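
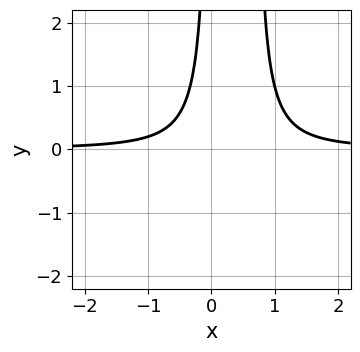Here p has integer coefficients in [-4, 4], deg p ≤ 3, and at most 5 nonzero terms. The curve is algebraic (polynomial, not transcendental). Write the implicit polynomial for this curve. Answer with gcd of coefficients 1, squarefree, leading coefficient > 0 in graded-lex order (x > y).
First, deg p = 3. The shape is more complex than any degree-2 curve.
Then, checking where it meets the axes: no y-intercept at any integer in the box; the curve avoids every integer x-axis point in the box.
Finally, fitting integer coefficients to these (and the overall shape) gives p.

3*x^2*y - 2*x*y - 1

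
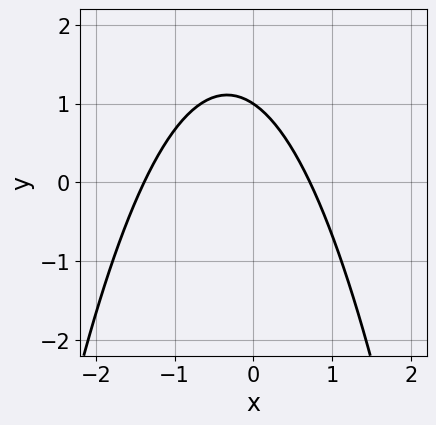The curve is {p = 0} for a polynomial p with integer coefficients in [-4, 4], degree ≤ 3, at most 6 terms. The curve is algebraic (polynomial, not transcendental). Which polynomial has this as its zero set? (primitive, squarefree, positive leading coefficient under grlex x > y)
3*x^2 + 2*x + 3*y - 3

First, degree: the shape is more complex than any degree-1 curve, so deg p = 2.
Then, checking where it meets the axes: it meets the y-axis at y = 1 (among the integer gridlines).
Finally, solving for integer coefficients yields p as stated.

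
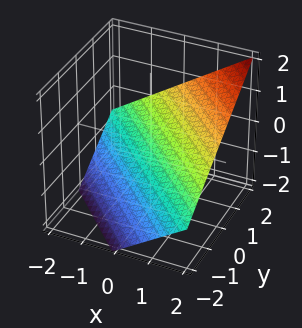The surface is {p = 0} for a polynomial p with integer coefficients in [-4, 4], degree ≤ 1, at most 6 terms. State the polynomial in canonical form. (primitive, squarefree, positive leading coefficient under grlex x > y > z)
2*x + 2*y - 3*z - 2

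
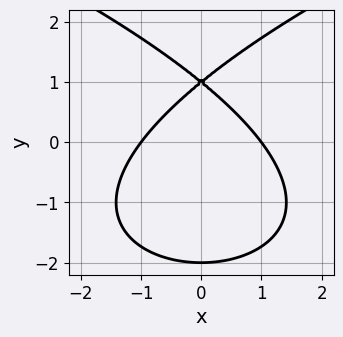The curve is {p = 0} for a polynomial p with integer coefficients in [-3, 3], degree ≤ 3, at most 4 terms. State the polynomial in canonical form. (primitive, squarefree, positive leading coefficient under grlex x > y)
1. Degree: no degree-2 curve has this shape, so deg p = 3.
2. Symmetries: it's symmetric under x → −x, forcing even powers of x.
3. Reading off the gridlines: the x-axis gridline crossings are at x ∈ {-1, 1}; among the integer gridlines, it crosses the y-axis at y ∈ {-2, 1}.
4. These observations pin down the coefficients.

y^3 - 2*x^2 - 3*y + 2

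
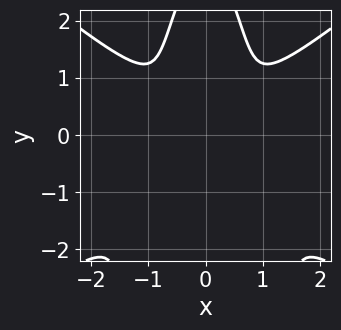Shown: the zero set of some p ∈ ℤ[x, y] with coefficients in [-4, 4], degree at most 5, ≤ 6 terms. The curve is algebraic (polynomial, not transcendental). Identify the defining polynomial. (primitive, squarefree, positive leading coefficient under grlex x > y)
1. Degree: a generic line meets the curve in up to 4 points, so deg p = 4.
2. Symmetries: it's symmetric under x → −x, forcing even powers of x.
3. Putting this together gives p.

2*x^4 - 3*x^2*y^2 - y^3 + 3*y^2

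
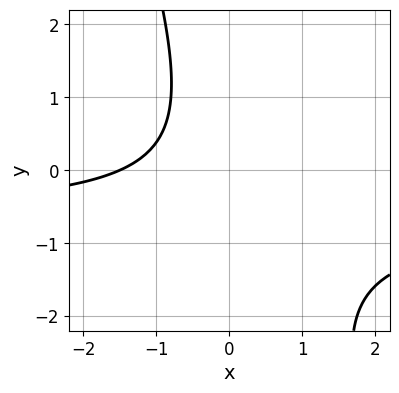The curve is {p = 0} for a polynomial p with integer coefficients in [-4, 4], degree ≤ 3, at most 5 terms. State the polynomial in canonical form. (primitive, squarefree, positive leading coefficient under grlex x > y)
3*x*y + y^2 + 2*x + 3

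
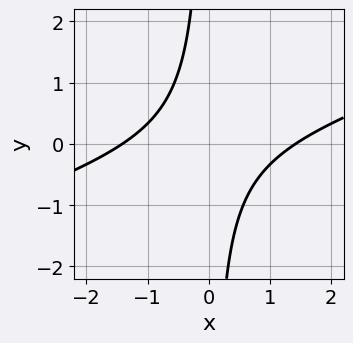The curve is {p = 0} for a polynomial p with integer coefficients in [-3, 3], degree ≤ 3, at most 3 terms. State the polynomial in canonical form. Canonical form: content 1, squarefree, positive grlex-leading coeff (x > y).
First, deg p = 2. No degree-1 curve has this shape.
Then, reading off the gridlines: no y-intercept at any integer in the box.
Finally, the integer polynomial consistent with all of this is the stated p.

x^2 - 3*x*y - 2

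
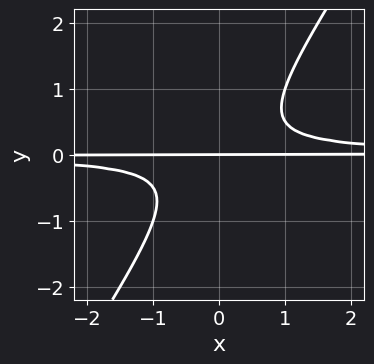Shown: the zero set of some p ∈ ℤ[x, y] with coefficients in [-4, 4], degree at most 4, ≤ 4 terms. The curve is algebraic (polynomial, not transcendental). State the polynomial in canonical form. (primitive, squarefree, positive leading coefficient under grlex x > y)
Degree: no degree-2 curve has this shape, so deg p = 3.
From the visible intercepts: the visible x-axis segment lies entirely on the curve; it crosses the y-axis at the gridline y = 0.
These observations pin down the coefficients.

3*x*y^2 - 2*y^3 - y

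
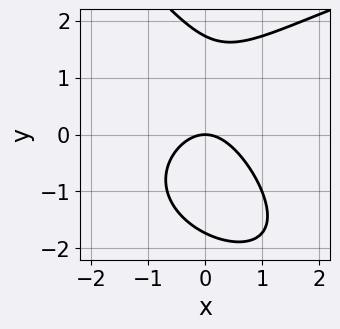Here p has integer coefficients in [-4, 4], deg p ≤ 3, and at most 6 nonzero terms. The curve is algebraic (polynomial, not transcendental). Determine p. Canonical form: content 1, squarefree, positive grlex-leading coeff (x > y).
x*y^2 + y^3 - 3*x^2 - 3*y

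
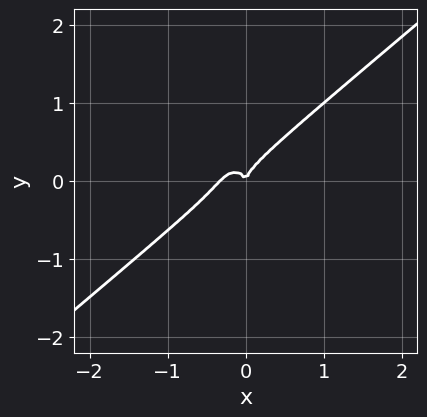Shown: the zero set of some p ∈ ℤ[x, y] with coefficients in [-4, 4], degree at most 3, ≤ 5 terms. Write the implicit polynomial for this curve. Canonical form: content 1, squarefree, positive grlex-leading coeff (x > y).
3*x^3 - 3*x^2*y + x*y^2 - 2*y^3 + x^2

(a) Degree: no degree-2 curve has this shape, so deg p = 3.
(b) From the axis intercepts and sections: one x-axis crossing is at x = 0; it meets the y-axis at y = 0 (among the integer gridlines).
(c) Assembling these constraints gives the stated polynomial.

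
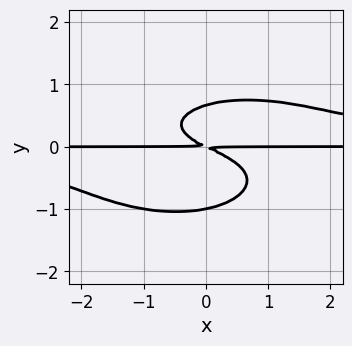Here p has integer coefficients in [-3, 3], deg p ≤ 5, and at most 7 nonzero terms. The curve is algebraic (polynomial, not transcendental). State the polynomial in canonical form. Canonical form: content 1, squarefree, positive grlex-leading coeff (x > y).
x^2*y^2 + 3*y^4 + y^3 - x*y - 2*y^2

deg p = 4.
Against the integer gridlines: it meets the y-axis at y = -1 (among the integer gridlines); every point of the x-axis in the box is on the curve.
Together with the visible shape, these determine p as stated.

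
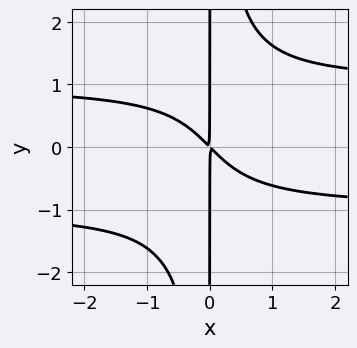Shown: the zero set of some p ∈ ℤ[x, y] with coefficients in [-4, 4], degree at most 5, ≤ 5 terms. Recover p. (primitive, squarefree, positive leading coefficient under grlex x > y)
x^2*y^2 - x^2 - x*y

(a) deg p = 4. No degree-3 curve has this shape.
(b) From the axis intercepts and sections: every point of the y-axis in the box is on the curve.
(c) The integer polynomial consistent with all of this is the stated p.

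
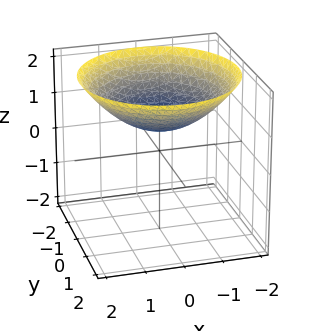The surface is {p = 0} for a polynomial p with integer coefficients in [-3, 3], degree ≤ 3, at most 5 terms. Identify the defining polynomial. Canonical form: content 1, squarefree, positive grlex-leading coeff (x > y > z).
x^2 + y^2 - 3*z + 2

Degree: no degree-1 surface has this shape, so deg p = 2.
Symmetries: every cross-section ⟂ z is a circle, so x, y appear only via x² + y².
From the visible intercepts: the surface avoids every integer x-axis point in the box; it misses every integer gridline on the y-axis; a circular section at z = 1 has radius exactly 1.
Putting this together gives p.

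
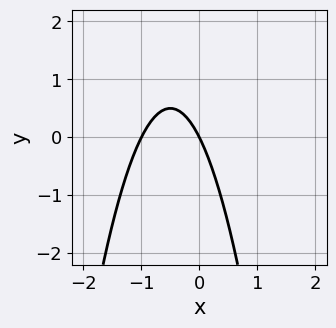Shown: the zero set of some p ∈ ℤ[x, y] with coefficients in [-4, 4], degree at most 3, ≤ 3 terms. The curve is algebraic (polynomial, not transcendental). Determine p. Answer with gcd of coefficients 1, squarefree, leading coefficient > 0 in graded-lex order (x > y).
2*x^2 + 2*x + y

Degree: no degree-1 curve has this shape, so deg p = 2.
Against the integer gridlines: it crosses the y-axis at the gridline y = 0; the x-axis gridline crossings are at x ∈ {-1, 0}.
The integer polynomial consistent with all of this is the stated p.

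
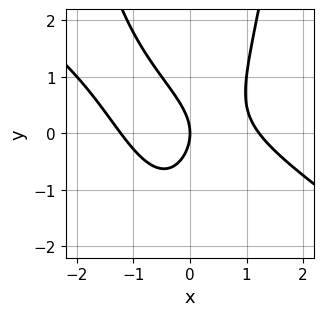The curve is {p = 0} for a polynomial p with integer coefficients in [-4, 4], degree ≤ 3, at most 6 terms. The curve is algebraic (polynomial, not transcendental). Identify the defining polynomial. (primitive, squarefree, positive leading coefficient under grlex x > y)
2*x^3 + 3*x^2*y - 2*y^2 - 3*x

Degree: the shape is more complex than any degree-2 curve, so deg p = 3.
From the visible intercepts: it crosses the x-axis at the gridline x = 0; one y-axis crossing is at y = 0.
Assembling these constraints gives the stated polynomial.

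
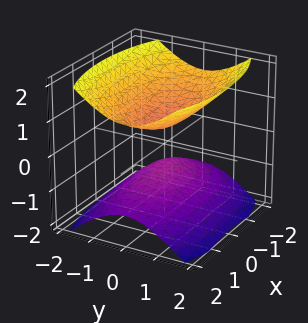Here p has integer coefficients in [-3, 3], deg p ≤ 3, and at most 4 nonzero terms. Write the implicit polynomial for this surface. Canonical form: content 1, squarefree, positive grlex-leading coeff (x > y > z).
x^2 + 3*y^2 - 3*z^2 + 1

The picture has 2 separate pieces. Treating them together as one polynomial.
Degree: two separate bowl-shaped sheets opening away from each other; a quadric, so deg p = 2.
Symmetries: it's symmetric under z → −z, forcing even powers of z; the x ↦ −x reflection is a symmetry, so x appears only in even powers; it's symmetric under y → −y, forcing even powers of y.
From the visible intercepts: no y-intercept at any integer in the box; the surface avoids every integer x-axis point in the box.
Matching integer coefficients to the picture gives p.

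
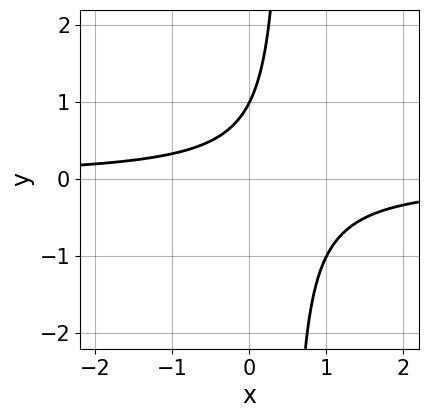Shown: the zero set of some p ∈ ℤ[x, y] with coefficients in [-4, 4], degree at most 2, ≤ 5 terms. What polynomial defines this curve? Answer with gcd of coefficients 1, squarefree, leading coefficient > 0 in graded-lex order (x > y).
2*x*y - y + 1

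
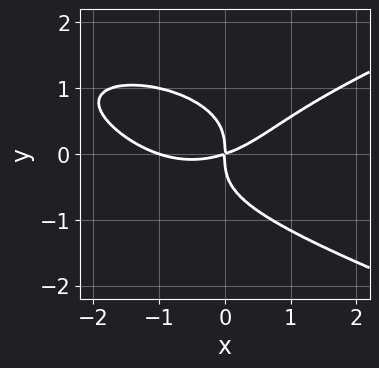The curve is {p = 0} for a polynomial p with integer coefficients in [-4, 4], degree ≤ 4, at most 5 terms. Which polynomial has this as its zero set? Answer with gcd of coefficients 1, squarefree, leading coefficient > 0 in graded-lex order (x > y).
3*y^4 - x^3 - x^2 + 3*x*y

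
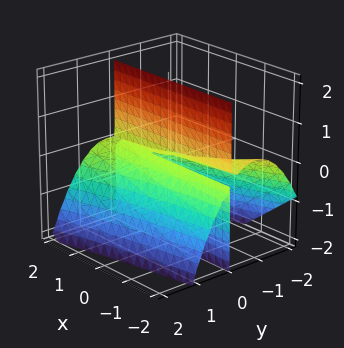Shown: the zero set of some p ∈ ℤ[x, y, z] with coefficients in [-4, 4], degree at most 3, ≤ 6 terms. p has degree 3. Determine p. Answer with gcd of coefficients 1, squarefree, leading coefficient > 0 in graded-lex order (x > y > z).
x*y^2 - 2*y^3 - y^2 - 3*y*z

(a) Degree: no degree-2 surface has this shape, so deg p = 3.
(b) Observable constraints: the visible z-axis segment lies entirely on the surface; every point of the x-axis in the box is on the surface.
(c) Together with the visible shape, these determine p as stated.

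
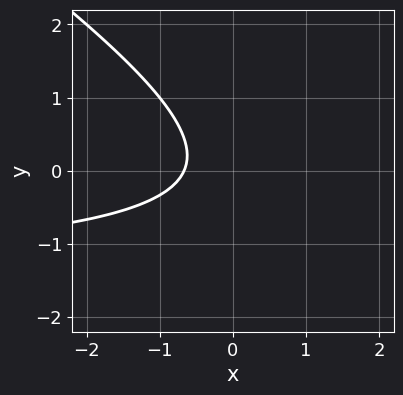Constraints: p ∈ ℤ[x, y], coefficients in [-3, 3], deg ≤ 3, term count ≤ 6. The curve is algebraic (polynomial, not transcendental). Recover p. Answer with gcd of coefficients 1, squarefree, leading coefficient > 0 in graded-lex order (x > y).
(a) deg p = 2. The shape is more complex than any degree-1 curve.
(b) From the axis intercepts and sections: the curve avoids every integer y-axis point in the box.
(c) These observations pin down the coefficients.

2*x*y + 3*y^2 + 3*x + 2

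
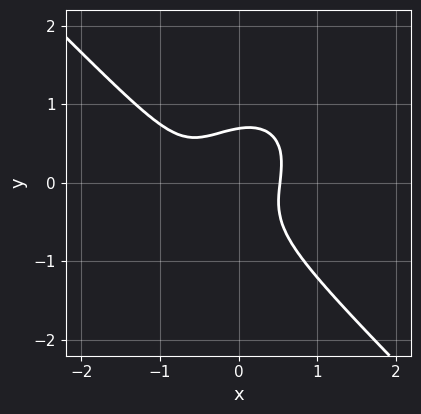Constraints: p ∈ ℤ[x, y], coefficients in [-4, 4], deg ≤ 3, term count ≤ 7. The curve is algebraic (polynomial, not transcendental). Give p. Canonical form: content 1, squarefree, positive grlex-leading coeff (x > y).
deg p = 3.
The integer polynomial consistent with all of this is the stated p.

3*x^3 + 3*y^3 + 2*x^2 - x*y - 1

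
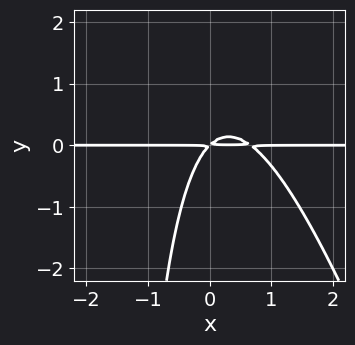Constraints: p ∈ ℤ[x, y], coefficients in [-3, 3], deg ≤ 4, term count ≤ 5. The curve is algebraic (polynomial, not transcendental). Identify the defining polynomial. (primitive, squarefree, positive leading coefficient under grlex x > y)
3*x^2*y + x*y^2 - 2*x*y + 2*y^2

First, deg p = 3. A generic line meets the curve in up to 3 points.
Then, from the axis intercepts and sections: every point of the x-axis in the box is on the curve.
Finally, solving for integer coefficients yields p as stated.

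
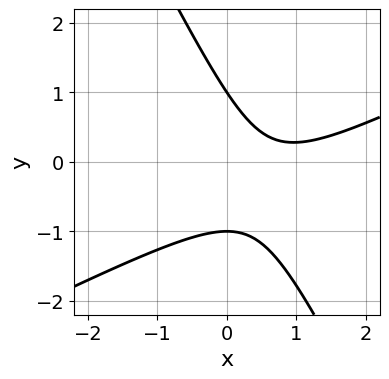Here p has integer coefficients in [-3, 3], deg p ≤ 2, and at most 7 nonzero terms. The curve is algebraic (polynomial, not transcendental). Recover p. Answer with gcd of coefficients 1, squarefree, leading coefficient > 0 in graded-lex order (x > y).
(a) Degree: a generic line meets the curve in up to 2 points, so deg p = 2.
(b) From the visible intercepts: the y-axis gridline crossings are at y ∈ {-1, 1}; it misses every integer gridline on the x-axis.
(c) The integer polynomial consistent with all of this is the stated p.

2*x^2 - 3*x*y - 2*y^2 - 3*x + 2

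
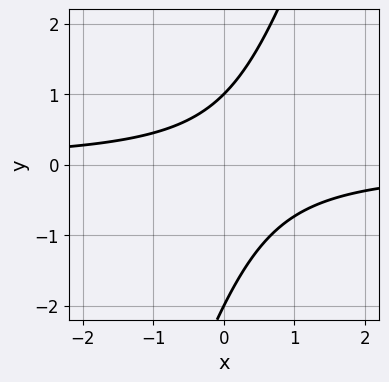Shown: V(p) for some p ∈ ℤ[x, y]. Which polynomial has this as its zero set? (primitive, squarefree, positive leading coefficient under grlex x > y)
1. Degree: the shape is more complex than any degree-1 curve, so deg p = 2.
2. Checking where it meets the axes: the y-axis gridline crossings are at y ∈ {-2, 1}; it misses every integer gridline on the x-axis.
3. Assembling these constraints gives the stated polynomial.

3*x*y - y^2 - y + 2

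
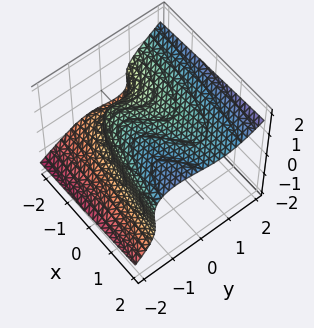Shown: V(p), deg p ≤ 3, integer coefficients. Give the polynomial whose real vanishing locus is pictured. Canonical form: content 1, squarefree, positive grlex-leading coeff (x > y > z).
2*y^3 - 2*y*z^2 - 3*z^3 + 2*x + 3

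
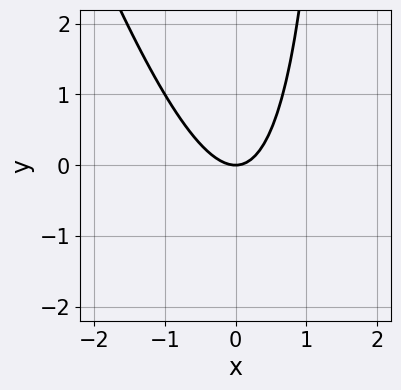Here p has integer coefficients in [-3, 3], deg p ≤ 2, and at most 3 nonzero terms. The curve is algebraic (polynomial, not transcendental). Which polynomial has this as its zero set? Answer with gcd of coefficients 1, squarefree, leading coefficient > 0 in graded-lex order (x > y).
(a) deg p = 2. No degree-1 curve has this shape.
(b) From the axis intercepts and sections: one x-axis crossing is at x = 0; one y-axis crossing is at y = 0.
(c) Assembling these constraints gives the stated polynomial.

3*x^2 + x*y - 2*y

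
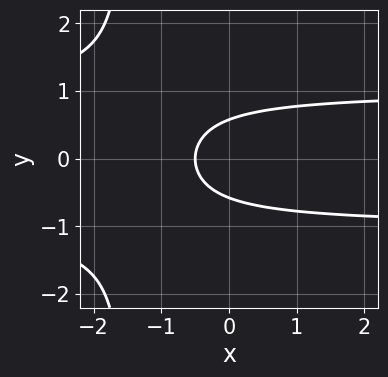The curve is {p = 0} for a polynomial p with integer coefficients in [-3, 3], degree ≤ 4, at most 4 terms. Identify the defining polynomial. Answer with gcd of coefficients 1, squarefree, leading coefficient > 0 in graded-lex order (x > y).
First, degree: no degree-2 curve has this shape, so deg p = 3.
Then, symmetries: mirror symmetry y ↦ −y ⇒ only even powers of y.
Finally, together with the visible shape, these determine p as stated.

2*x*y^2 + 3*y^2 - 2*x - 1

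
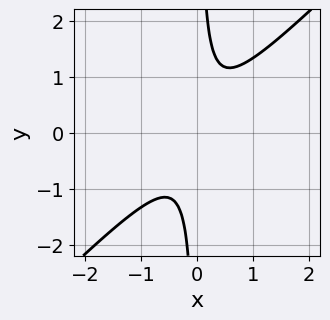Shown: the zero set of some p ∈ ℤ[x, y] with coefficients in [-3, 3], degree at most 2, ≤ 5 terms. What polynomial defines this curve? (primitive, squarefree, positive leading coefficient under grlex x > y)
(a) Degree: the shape is more complex than any degree-1 curve, so deg p = 2.
(b) From the visible intercepts: it misses every integer gridline on the y-axis; no x-intercept at any integer in the box.
(c) Putting this together gives p.

3*x^2 - 3*x*y + 1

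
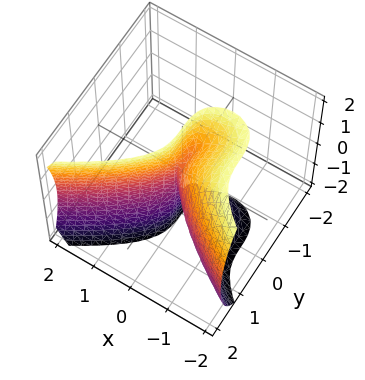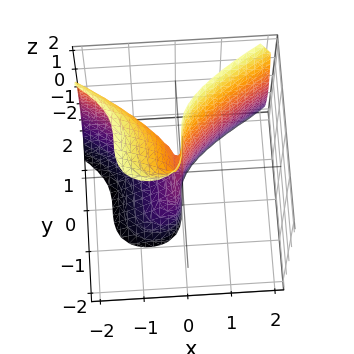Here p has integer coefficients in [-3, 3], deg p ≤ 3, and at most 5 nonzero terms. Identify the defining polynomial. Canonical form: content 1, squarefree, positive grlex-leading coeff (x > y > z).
First, deg p = 3. A generic line meets the surface in up to 3 points.
Then, checking where it meets the axes: one x-axis crossing is at x = 0; it crosses the y-axis at the gridline y = 0; every point of the z-axis in the box is on the surface.
Finally, these observations pin down the coefficients.

x*z^2 - 2*y^3 + 3*x^2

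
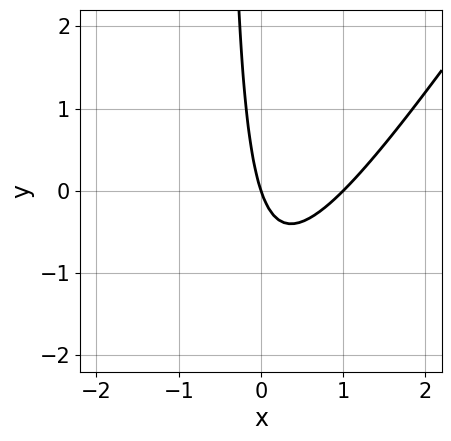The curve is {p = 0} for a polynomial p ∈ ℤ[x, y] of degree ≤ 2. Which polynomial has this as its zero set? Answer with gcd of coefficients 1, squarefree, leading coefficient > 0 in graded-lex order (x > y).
1. Degree: a generic line meets the curve in up to 2 points, so deg p = 2.
2. From the axis intercepts and sections: the x-axis gridline crossings are at x ∈ {0, 1}; one y-axis crossing is at y = 0.
3. Putting this together gives p.

3*x^2 - 2*x*y - 3*x - y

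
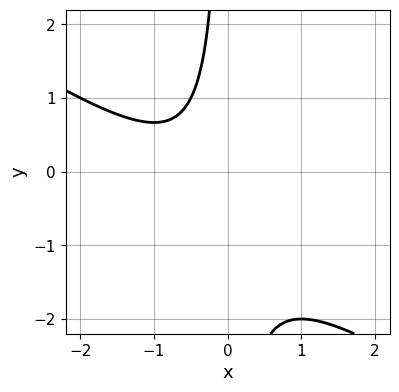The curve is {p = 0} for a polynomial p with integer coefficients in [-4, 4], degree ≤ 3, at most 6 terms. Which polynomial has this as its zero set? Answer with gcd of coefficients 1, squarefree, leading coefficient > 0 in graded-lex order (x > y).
First, deg p = 2.
Next, against the integer gridlines: it misses every integer gridline on the x-axis; it misses every integer gridline on the y-axis.
Finally, the integer polynomial consistent with all of this is the stated p.

2*x^2 + 3*x*y + 2*x + 2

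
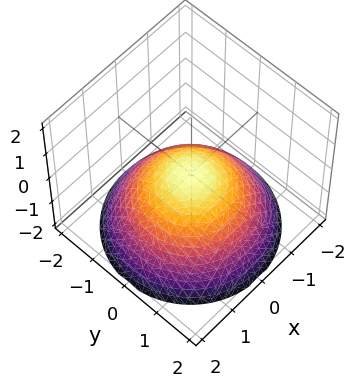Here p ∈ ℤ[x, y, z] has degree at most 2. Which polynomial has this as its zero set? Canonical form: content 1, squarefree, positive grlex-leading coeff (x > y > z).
x^2 + y^2 + 2*z

1. deg p = 2.
2. Symmetries: rotational symmetry about the z-axis ⇒ p depends on x, y only through x² + y².
3. From the axis intercepts and sections: a circular section at z = -1 has radius between 1 and 2; it meets the y-axis at y = 0 (among the integer gridlines).
4. Fitting integer coefficients to these (and the overall shape) gives p.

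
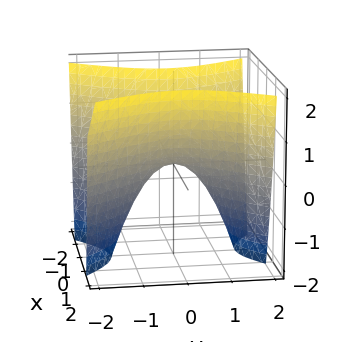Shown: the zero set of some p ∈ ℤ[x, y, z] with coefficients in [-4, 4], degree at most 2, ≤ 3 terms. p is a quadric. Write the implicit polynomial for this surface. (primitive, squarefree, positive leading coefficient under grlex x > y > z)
3*x^2 - 2*y^2 - 2*z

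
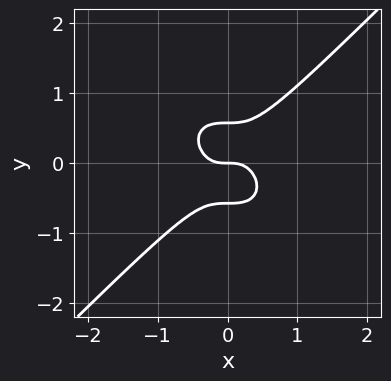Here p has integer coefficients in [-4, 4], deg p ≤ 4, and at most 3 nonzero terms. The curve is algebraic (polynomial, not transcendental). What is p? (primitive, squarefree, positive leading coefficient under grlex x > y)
3*x^3 - 3*y^3 + y

First, deg p = 3. No degree-2 curve has this shape.
Next, from the axis intercepts and sections: it meets the y-axis at y = 0 (among the integer gridlines); it meets the x-axis at x = 0 (among the integer gridlines).
Finally, together with the visible shape, these determine p as stated.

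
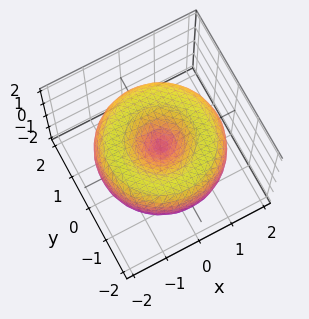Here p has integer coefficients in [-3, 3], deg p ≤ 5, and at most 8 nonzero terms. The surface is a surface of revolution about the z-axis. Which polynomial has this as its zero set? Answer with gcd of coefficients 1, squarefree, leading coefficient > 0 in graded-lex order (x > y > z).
First, degree: no degree-3 surface has this shape, so deg p = 4.
Then, by symmetry, the surface is invariant under rotation about z: p = q(x² + y², z).
Then, against the integer gridlines: one z-axis crossing is at z = 0; it crosses the y-axis at the gridline y = 0; it crosses the x-axis at the gridline x = 0; a circular section at z = 0 has radius between 1 and 2.
Finally, solving for integer coefficients yields p as stated.

x^4 + 2*x^2*y^2 + y^4 - 3*x^2 - 3*y^2 + 3*z^2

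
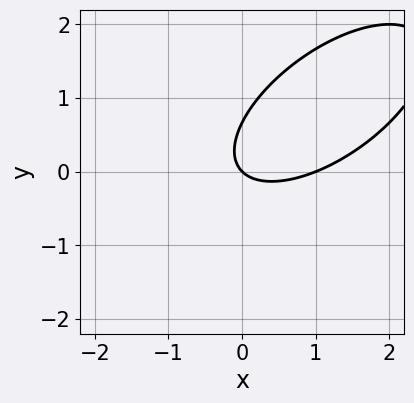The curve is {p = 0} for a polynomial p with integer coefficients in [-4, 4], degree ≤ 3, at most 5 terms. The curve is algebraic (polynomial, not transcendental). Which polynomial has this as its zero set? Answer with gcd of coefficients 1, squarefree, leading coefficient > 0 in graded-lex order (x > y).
2*x^2 - 3*x*y + 3*y^2 - 2*x - 2*y

Degree: no degree-1 curve has this shape, so deg p = 2.
Observable constraints: it meets the y-axis at y = 0 (among the integer gridlines); the x-axis gridline crossings are at x ∈ {0, 1}.
Assembling these constraints gives the stated polynomial.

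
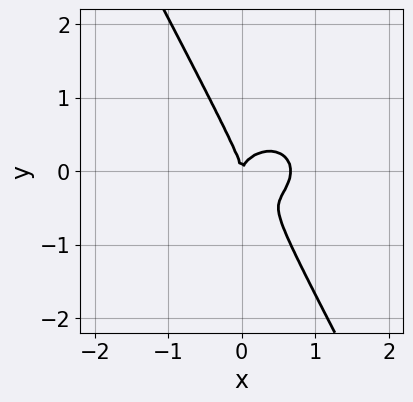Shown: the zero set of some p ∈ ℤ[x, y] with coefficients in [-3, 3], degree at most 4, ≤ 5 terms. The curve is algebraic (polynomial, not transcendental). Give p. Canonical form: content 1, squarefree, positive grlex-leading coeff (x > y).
(a) deg p = 3. A generic line meets the curve in up to 3 points.
(b) From the axis intercepts and sections: it crosses the x-axis at the gridline x = 0; one y-axis crossing is at y = 0.
(c) Solving for integer coefficients yields p as stated.

3*x^3 + 3*x*y^2 + 2*y^3 - 2*x^2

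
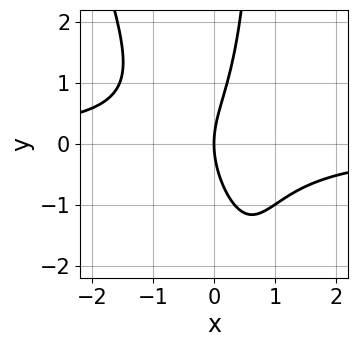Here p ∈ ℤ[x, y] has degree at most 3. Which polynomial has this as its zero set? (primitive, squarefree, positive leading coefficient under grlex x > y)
First, the degree is 3 — a generic line meets the curve in up to 3 points.
Next, from the axis intercepts and sections: it crosses the x-axis at the gridline x = 0; it crosses the y-axis at the gridline y = 0.
Finally, putting this together gives p.

3*x^2*y + x*y^2 - y^2 + 3*x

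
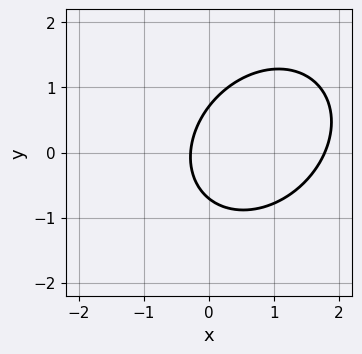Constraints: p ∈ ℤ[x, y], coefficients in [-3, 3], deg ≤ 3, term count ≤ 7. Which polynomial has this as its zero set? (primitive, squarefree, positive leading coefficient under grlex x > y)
2*x^2 - x*y + 2*y^2 - 3*x - 1

1. Degree: no degree-1 curve has this shape, so deg p = 2.
2. Solving for integer coefficients yields p as stated.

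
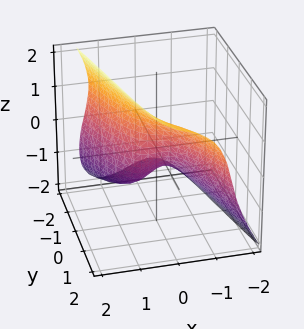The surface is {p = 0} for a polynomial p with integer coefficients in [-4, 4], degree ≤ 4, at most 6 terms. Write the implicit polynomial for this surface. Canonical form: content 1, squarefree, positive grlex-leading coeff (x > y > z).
3*x^3 + x^2*y - z^3 + 2*x*z + 2*y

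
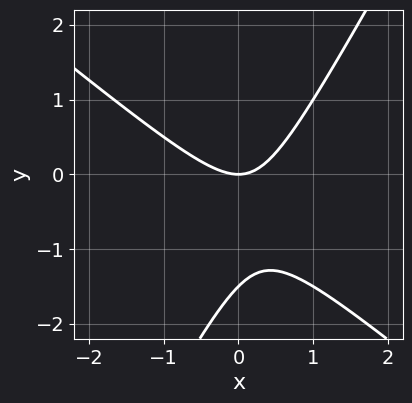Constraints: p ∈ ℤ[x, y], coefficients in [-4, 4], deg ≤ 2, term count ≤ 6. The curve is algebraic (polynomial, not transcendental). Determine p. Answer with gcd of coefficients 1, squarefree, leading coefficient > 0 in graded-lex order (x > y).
3*x^2 + 2*x*y - 2*y^2 - 3*y

(a) The degree is 2 — no degree-1 curve has this shape.
(b) From the visible intercepts: it crosses the x-axis at the gridline x = 0; it crosses the y-axis at the gridline y = 0.
(c) Matching integer coefficients to the picture gives p.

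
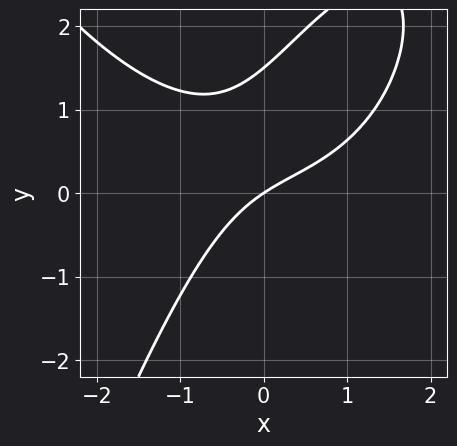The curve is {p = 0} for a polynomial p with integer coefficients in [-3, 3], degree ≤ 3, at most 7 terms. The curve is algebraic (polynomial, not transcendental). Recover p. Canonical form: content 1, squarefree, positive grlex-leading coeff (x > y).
(a) The degree is 3 — the shape is more complex than any degree-2 curve.
(b) Observable constraints: it crosses the x-axis at the gridline x = 0; one y-axis crossing is at y = 0.
(c) These observations pin down the coefficients.

x^3 - 3*x*y + 2*y^2 + 2*x - 3*y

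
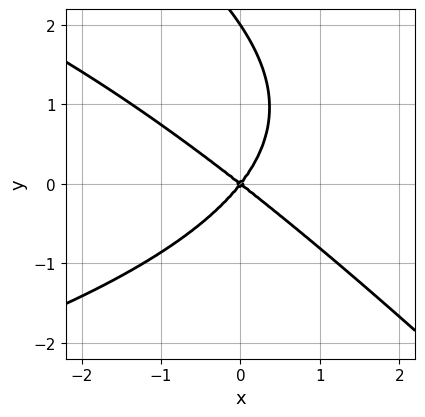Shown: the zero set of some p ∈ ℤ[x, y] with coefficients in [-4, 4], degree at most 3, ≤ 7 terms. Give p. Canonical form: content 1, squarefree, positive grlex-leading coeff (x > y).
First, degree: a generic line meets the curve in up to 3 points, so deg p = 3.
Next, against the integer gridlines: it crosses the x-axis at the gridline x = 0; among the integer gridlines, it crosses the y-axis at y ∈ {0, 2}.
Finally, these observations pin down the coefficients.

x*y^2 + y^3 + 2*x^2 + x*y - 2*y^2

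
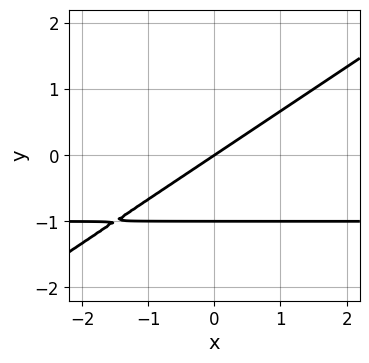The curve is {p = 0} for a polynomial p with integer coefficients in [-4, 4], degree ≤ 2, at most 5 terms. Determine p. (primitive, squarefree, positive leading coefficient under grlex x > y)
2*x*y - 3*y^2 + 2*x - 3*y

(a) deg p = 2. A generic line meets the curve in up to 2 points.
(b) Checking where it meets the axes: among the integer gridlines, it crosses the y-axis at y ∈ {-1, 0}; one x-axis crossing is at x = 0.
(c) Solving for integer coefficients yields p as stated.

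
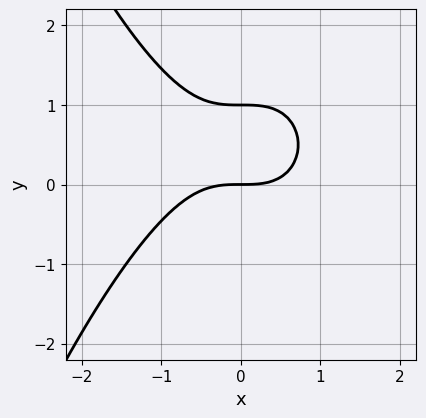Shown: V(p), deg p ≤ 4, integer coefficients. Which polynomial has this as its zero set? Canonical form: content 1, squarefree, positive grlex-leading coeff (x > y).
1. The degree is 3 — the shape is more complex than any degree-2 curve.
2. From the axis intercepts and sections: among the integer gridlines, it crosses the y-axis at y ∈ {0, 1}; one x-axis crossing is at x = 0.
3. Together with the visible shape, these determine p as stated.

2*x^3 + 3*y^2 - 3*y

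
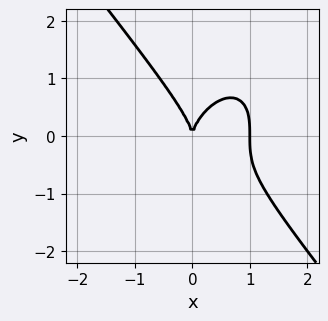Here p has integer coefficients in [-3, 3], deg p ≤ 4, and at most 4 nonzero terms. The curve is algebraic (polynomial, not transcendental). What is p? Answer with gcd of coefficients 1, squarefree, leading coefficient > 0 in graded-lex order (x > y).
(a) Degree: no degree-2 curve has this shape, so deg p = 3.
(b) Checking where it meets the axes: among the integer gridlines, it crosses the x-axis at x ∈ {0, 1}; it meets the y-axis at y = 0 (among the integer gridlines).
(c) Putting this together gives p.

2*x^3 + y^3 - 2*x^2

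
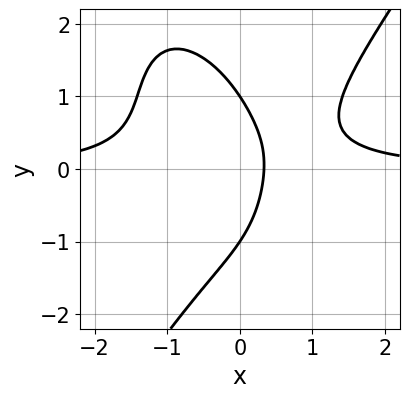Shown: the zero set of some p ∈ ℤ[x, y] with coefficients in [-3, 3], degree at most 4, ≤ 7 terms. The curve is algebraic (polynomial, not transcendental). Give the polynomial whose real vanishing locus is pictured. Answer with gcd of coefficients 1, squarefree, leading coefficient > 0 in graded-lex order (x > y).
3*x^3*y - y^4 - 3*x*y^2 - 3*x + 1

1. The degree is 4 — the shape is more complex than any degree-3 curve.
2. Checking where it meets the axes: among the integer gridlines, it crosses the y-axis at y ∈ {-1, 1}.
3. Matching integer coefficients to the picture gives p.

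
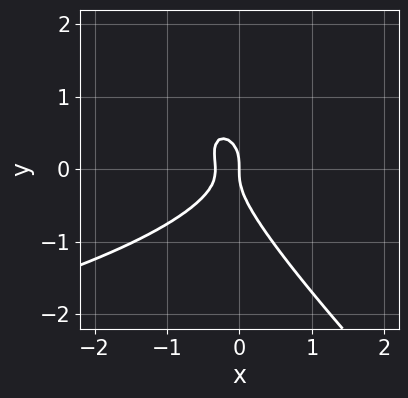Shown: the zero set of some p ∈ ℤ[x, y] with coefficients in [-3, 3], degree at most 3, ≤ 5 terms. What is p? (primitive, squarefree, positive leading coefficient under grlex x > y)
1. The degree is 3 — the shape is more complex than any degree-2 curve.
2. From the visible intercepts: one x-axis crossing is at x = 0; one y-axis crossing is at y = 0.
3. Together with the visible shape, these determine p as stated.

2*x*y^2 + 2*y^3 + 3*x^2 + x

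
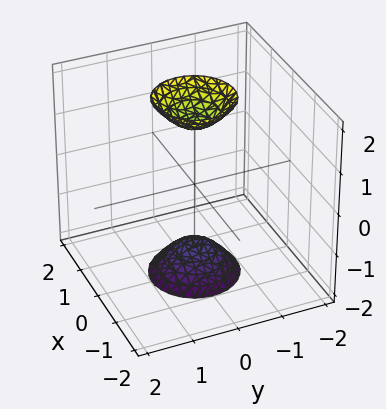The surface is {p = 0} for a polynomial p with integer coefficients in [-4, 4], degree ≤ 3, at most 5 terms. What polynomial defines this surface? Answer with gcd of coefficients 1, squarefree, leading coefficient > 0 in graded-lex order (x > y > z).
(a) The picture has 2 separate pieces. They look like related sheets of one shape, so recover p as a whole.
(b) Degree: two sheets facing apart; a quadric, so deg p = 2.
(c) Symmetries: rotational symmetry about the z-axis ⇒ p depends on x, y only through x² + y²; mirror symmetry z ↦ −z ⇒ only even powers of z.
(d) Reading off the gridlines: the surface avoids every integer x-axis point in the box; no y-intercept at any integer in the box; a circular section at z = 2 has radius between 0 and 1.
(e) Together with the visible shape, these determine p as stated.

3*x^2 + 3*y^2 - z^2 + 2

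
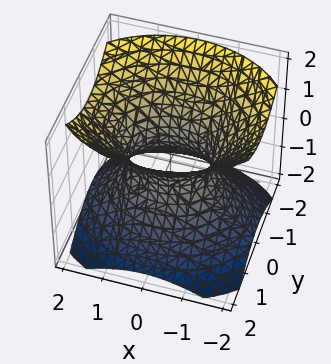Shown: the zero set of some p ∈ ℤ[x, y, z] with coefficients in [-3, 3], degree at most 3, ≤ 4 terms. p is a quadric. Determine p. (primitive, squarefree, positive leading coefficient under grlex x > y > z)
2*x^2 + 3*y^2 - 3*z^2 - 2

The degree is 2 — one connected sheet with a waist; a quadric.
Symmetries: it's symmetric under y → −y, forcing even powers of y; mirror symmetry x ↦ −x ⇒ only even powers of x; the z ↦ −z reflection is a symmetry, so z appears only in even powers.
Reading off the gridlines: no z-intercept at any integer in the box; the x-axis gridline crossings are at x ∈ {-1, 1}.
Putting this together gives p.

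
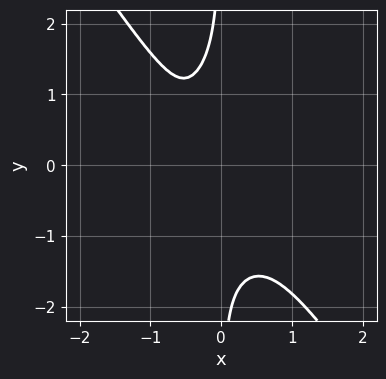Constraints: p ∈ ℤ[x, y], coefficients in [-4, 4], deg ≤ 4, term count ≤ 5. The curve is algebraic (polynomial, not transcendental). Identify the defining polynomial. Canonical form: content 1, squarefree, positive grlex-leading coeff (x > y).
3*x^4 + x*y^3 + x^2 + x + 1

1. The degree is 4 — the shape is more complex than any degree-3 curve.
2. Checking where it meets the axes: the curve avoids every integer y-axis point in the box; no x-intercept at any integer in the box.
3. Matching integer coefficients to the picture gives p.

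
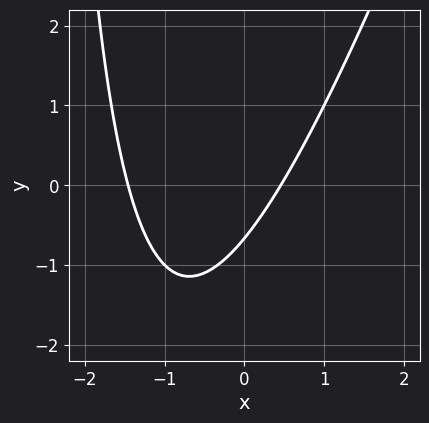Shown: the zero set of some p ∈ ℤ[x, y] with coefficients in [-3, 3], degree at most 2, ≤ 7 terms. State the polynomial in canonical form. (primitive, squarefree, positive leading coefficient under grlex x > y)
deg p = 2.
The integer polynomial consistent with all of this is the stated p.

3*x^2 - x*y + 3*x - 3*y - 2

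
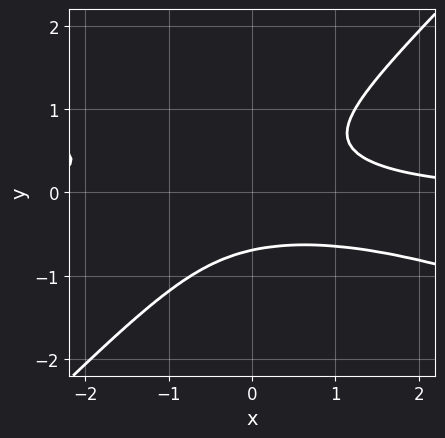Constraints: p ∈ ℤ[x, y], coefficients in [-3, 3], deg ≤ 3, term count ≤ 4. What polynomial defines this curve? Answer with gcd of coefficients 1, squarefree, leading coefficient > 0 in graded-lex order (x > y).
x^2*y + 2*x*y^2 - 3*y^3 - 1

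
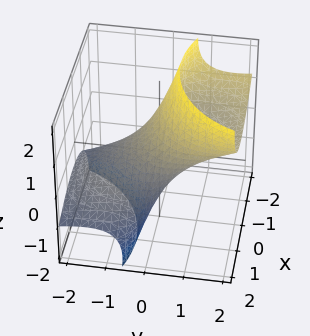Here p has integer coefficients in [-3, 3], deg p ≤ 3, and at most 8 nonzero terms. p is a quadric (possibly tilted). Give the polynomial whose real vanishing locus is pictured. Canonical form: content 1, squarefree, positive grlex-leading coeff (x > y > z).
x^2 + x*z + y^2 - 3*y*z + z^2 - 1

deg p = 2.
Observable constraints: among the integer gridlines, it crosses the y-axis at y ∈ {-1, 1}; the z-axis gridline crossings are at z ∈ {-1, 1}.
Matching integer coefficients to the picture gives p.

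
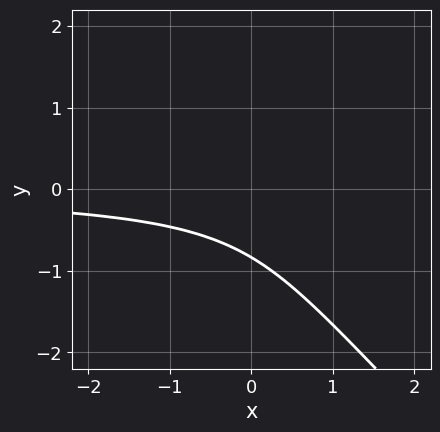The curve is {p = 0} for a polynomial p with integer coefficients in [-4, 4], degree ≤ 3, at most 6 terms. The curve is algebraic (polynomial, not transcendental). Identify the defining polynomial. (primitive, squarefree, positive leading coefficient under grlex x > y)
2*x*y^2 + 2*y^3 - 2*x*y + y + 2

1. The degree is 3 — the shape is more complex than any degree-2 curve.
2. Reading off the gridlines: it misses every integer gridline on the x-axis.
3. Assembling these constraints gives the stated polynomial.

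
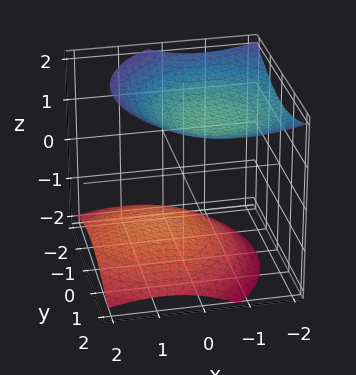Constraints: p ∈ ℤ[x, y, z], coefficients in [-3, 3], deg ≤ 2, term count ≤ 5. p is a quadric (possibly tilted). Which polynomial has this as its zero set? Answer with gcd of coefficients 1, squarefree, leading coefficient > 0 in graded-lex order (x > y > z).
x^2 + x*z + y^2 - 2*z^2 + 3

(a) I count 2 distinct pieces.
(b) Degree: the shape is more complex than any degree-1 surface, so deg p = 2.
(c) Against the integer gridlines: no x-intercept at any integer in the box; it misses every integer gridline on the y-axis.
(d) Together with the visible shape, these determine p as stated.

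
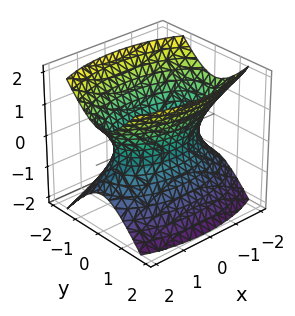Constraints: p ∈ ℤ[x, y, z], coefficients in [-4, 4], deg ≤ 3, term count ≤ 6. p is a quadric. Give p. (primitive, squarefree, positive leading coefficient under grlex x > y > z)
x^2 + 3*y^2 - 2*z^2 - 2

The degree is 2 — one connected sheet with a waist; a quadric.
Symmetries: the z ↦ −z reflection is a symmetry, so z appears only in even powers; mirror symmetry x ↦ −x ⇒ only even powers of x; mirror symmetry y ↦ −y ⇒ only even powers of y.
Reading off the gridlines: the surface avoids every integer z-axis point in the box.
Solving for integer coefficients yields p as stated.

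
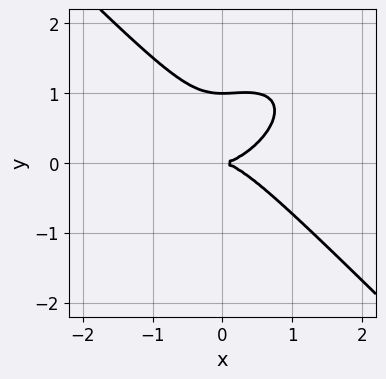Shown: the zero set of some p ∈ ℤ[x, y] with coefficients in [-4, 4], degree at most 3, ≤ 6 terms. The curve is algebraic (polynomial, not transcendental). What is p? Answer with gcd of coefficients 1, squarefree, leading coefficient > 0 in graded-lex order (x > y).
2*x^3 - x^2*y + 3*y^3 - 3*y^2

(a) Degree: the shape is more complex than any degree-2 curve, so deg p = 3.
(b) From the visible intercepts: it crosses the x-axis at the gridline x = 0; among the integer gridlines, it crosses the y-axis at y ∈ {0, 1}.
(c) Solving for integer coefficients yields p as stated.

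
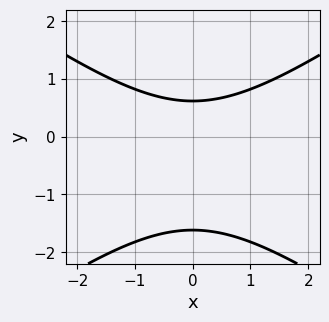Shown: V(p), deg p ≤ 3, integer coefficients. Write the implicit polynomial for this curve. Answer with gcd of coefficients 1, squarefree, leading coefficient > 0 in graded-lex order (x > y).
First, degree: a generic line meets the curve in up to 2 points, so deg p = 2.
Next, symmetries: mirror symmetry x ↦ −x ⇒ only even powers of x.
Then, reading off the gridlines: no x-intercept at any integer in the box.
Finally, solving for integer coefficients yields p as stated.

x^2 - 2*y^2 - 2*y + 2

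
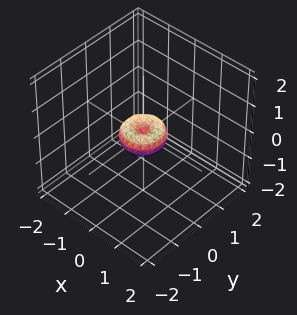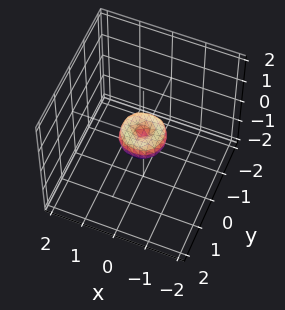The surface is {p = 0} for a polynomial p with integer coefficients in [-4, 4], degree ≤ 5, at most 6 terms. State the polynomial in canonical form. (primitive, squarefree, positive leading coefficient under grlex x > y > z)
2*x^4 + 4*x^2*y^2 + 2*y^4 - x^2 - y^2 + z^2

(a) The degree is 4 — a generic line meets the surface in up to 4 points.
(b) Symmetry: the surface is invariant under rotation about z: p = q(x² + y², z).
(c) Checking where it meets the axes: one z-axis crossing is at z = 0; one x-axis crossing is at x = 0; it meets the y-axis at y = 0 (among the integer gridlines).
(d) Together with the visible shape, these determine p as stated.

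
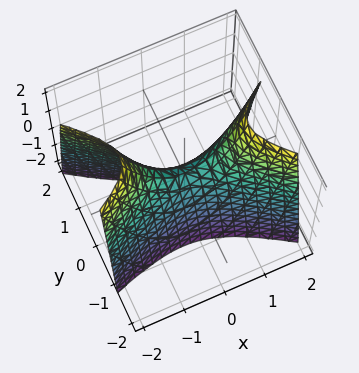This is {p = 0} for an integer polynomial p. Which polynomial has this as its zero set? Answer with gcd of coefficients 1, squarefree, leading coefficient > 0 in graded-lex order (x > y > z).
1. deg p = 2.
2. Checking where it meets the axes: it crosses the y-axis at the gridline y = 0; one x-axis crossing is at x = 0.
3. The integer polynomial consistent with all of this is the stated p.

x^2 - x*y - 3*y^2 - z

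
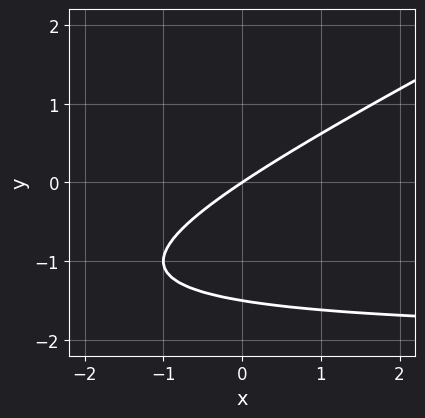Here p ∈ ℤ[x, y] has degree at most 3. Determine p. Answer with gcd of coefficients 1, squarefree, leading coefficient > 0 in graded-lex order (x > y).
1. Degree: a generic line meets the curve in up to 2 points, so deg p = 2.
2. Checking where it meets the axes: it meets the y-axis at y = 0 (among the integer gridlines); it crosses the x-axis at the gridline x = 0.
3. Fitting integer coefficients to these (and the overall shape) gives p.

x*y - 2*y^2 + 2*x - 3*y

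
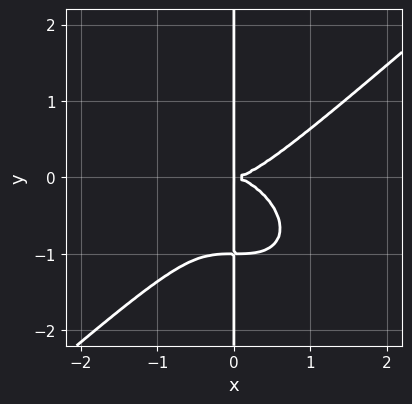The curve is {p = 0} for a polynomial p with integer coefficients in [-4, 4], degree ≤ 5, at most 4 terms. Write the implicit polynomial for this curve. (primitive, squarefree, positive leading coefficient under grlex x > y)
1. Degree: no degree-3 curve has this shape, so deg p = 4.
2. From the axis intercepts and sections: the visible y-axis segment lies entirely on the curve.
3. These observations pin down the coefficients.

2*x^4 - 3*x*y^3 - 3*x*y^2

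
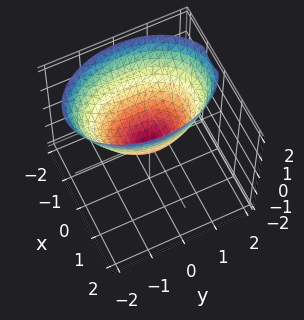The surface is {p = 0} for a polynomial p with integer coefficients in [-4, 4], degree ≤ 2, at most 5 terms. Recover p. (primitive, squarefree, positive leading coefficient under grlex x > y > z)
2*x^2 + x*z + y^2 - 2*z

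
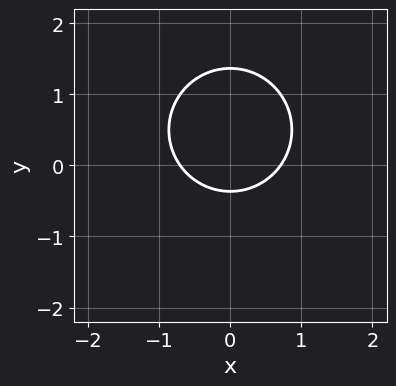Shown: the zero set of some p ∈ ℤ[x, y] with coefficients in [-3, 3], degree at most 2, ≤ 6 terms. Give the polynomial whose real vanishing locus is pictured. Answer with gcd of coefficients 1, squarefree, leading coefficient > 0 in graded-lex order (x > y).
deg p = 2. No degree-1 curve has this shape.
Symmetries: it's symmetric under x → −x, forcing even powers of x.
Together with the visible shape, these determine p as stated.

2*x^2 + 2*y^2 - 2*y - 1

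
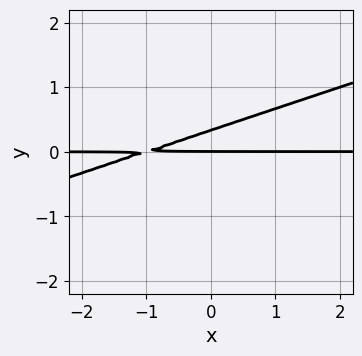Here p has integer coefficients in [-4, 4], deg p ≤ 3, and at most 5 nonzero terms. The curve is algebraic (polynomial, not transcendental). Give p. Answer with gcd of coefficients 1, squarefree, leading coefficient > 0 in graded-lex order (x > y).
x*y - 3*y^2 + y

1. deg p = 2.
2. From the visible intercepts: every point of the x-axis in the box is on the curve; it crosses the y-axis at the gridline y = 0.
3. The integer polynomial consistent with all of this is the stated p.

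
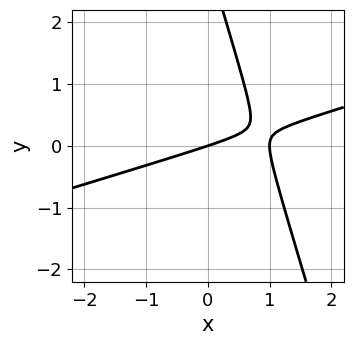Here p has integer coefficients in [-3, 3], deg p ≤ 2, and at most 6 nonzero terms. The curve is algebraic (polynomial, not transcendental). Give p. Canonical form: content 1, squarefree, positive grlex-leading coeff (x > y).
1. Degree: a generic line meets the curve in up to 2 points, so deg p = 2.
2. From the visible intercepts: one y-axis crossing is at y = 0; among the integer gridlines, it crosses the x-axis at x ∈ {0, 1}.
3. Solving for integer coefficients yields p as stated.

x^2 - 3*x*y - y^2 - x + 3*y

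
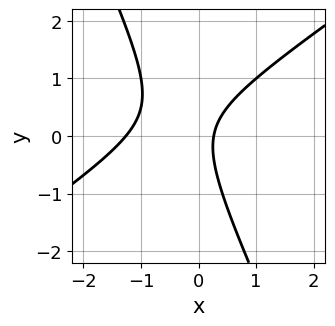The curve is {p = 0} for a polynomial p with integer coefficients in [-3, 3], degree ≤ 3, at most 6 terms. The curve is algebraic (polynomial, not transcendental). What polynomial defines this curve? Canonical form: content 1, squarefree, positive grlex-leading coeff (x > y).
deg p = 2. A generic line meets the curve in up to 2 points.
Against the integer gridlines: the curve avoids every integer y-axis point in the box.
Solving for integer coefficients yields p as stated.

3*x^2 - 3*x*y - 2*y^2 + 3*x - 1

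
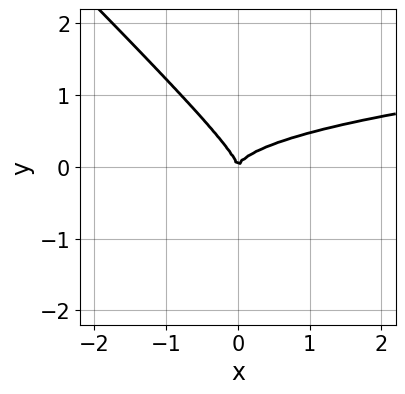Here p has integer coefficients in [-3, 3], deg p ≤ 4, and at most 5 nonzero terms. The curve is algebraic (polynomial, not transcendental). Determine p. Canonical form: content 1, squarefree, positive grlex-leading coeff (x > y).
First, degree: no degree-2 curve has this shape, so deg p = 3.
Next, against the integer gridlines: it meets the y-axis at y = 0 (among the integer gridlines); it meets the x-axis at x = 0 (among the integer gridlines).
Finally, solving for integer coefficients yields p as stated.

3*x*y^2 + 3*y^3 - x^2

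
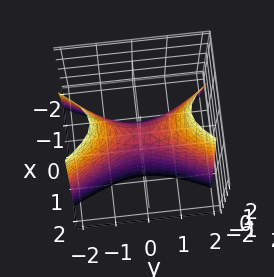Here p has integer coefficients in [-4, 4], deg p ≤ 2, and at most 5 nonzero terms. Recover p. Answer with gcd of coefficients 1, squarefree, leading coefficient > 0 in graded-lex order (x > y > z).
3*x^2 - y^2 + z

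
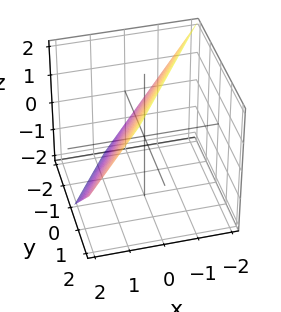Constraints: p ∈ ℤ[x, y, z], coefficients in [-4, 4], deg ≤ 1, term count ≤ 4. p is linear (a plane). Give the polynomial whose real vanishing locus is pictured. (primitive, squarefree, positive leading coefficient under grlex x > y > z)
First, the degree is 1 — the surface is flat (a plane).
Then, from the axis intercepts and sections: it crosses the y-axis at the gridline y = -1; one z-axis crossing is at z = 1.
Finally, the integer polynomial consistent with all of this is the stated p.

3*x - 2*y + 2*z - 2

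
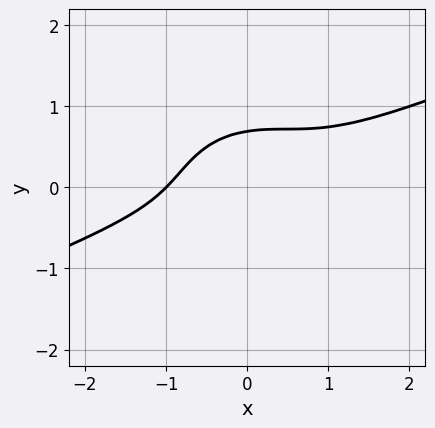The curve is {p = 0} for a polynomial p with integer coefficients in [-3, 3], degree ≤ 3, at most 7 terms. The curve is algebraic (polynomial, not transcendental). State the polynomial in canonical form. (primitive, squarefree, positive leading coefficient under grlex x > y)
First, deg p = 3. A generic line meets the curve in up to 3 points.
Next, from the axis intercepts and sections: one x-axis crossing is at x = -1.
Finally, assembling these constraints gives the stated polynomial.

x^3 - 2*x^2*y - 3*y^3 + x*y + 1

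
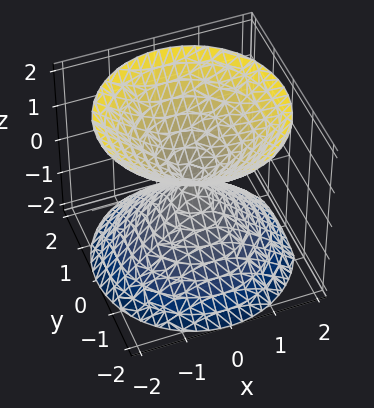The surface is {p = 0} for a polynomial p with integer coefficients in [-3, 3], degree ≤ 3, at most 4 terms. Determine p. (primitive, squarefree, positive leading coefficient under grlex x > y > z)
x^2 + y^2 - z^2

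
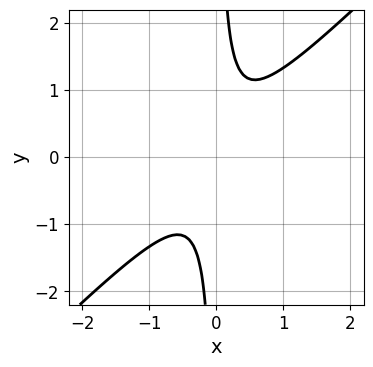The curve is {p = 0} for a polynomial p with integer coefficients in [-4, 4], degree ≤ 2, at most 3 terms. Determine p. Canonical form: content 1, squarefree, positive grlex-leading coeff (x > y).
3*x^2 - 3*x*y + 1

First, the degree is 2 — no degree-1 curve has this shape.
Then, observable constraints: it misses every integer gridline on the x-axis; it misses every integer gridline on the y-axis.
Finally, putting this together gives p.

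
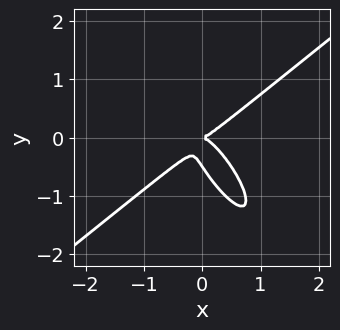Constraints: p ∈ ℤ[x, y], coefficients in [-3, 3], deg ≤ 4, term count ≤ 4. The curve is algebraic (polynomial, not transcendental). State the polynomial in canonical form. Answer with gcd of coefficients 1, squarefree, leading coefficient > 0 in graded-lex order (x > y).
The degree is 3 — the shape is more complex than any degree-2 curve.
Checking where it meets the axes: one x-axis crossing is at x = 0; it meets the y-axis at y = 0 (among the integer gridlines).
Solving for integer coefficients yields p as stated.

3*x^3 - 3*x*y^2 - 2*y^3 - y^2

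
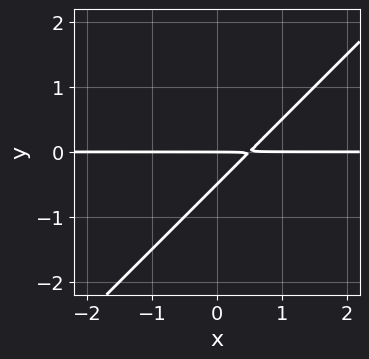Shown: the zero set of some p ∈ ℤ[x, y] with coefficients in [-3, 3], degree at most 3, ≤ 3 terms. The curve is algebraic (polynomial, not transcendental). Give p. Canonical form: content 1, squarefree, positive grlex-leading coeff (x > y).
2*x*y - 2*y^2 - y

(a) Degree: the shape is more complex than any degree-1 curve, so deg p = 2.
(b) From the visible intercepts: one y-axis crossing is at y = 0; every point of the x-axis in the box is on the curve.
(c) The integer polynomial consistent with all of this is the stated p.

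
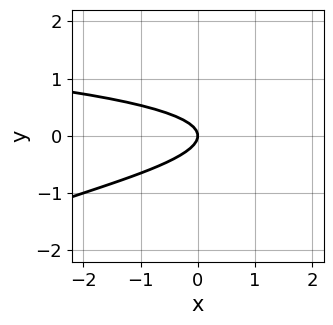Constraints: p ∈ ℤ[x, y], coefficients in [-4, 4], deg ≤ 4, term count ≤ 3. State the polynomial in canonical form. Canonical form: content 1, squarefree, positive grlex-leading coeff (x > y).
y^3 + 3*y^2 + x

First, the degree is 3 — the shape is more complex than any degree-2 curve.
Next, checking where it meets the axes: it crosses the x-axis at the gridline x = 0; it meets the y-axis at y = 0 (among the integer gridlines).
Finally, fitting integer coefficients to these (and the overall shape) gives p.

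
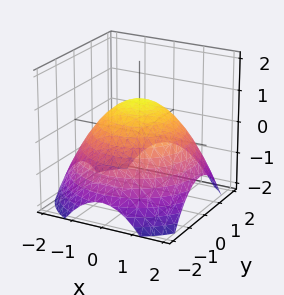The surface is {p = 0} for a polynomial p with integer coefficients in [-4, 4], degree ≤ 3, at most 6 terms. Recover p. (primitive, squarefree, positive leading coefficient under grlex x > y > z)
1. The degree is 2 — no degree-1 surface has this shape.
2. Symmetries: rotational symmetry about the z-axis ⇒ p depends on x, y only through x² + y².
3. Observable constraints: it meets the z-axis at z = 1 (among the integer gridlines); a circular section at z = 0 has radius between 1 and 2.
4. Assembling these constraints gives the stated polynomial.

x^2 + y^2 + 2*z - 2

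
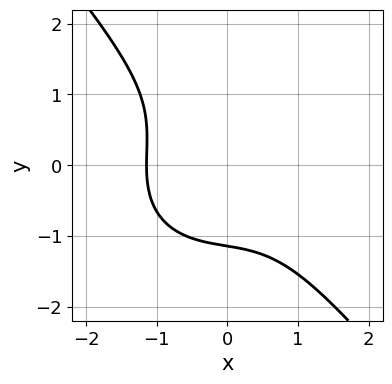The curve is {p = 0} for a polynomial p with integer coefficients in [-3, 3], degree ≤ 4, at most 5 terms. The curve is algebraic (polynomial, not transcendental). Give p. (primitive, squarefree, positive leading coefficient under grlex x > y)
2*x^3 + x*y^2 + 2*y^3 + 3

The degree is 3 — the shape is more complex than any degree-2 curve.
Solving for integer coefficients yields p as stated.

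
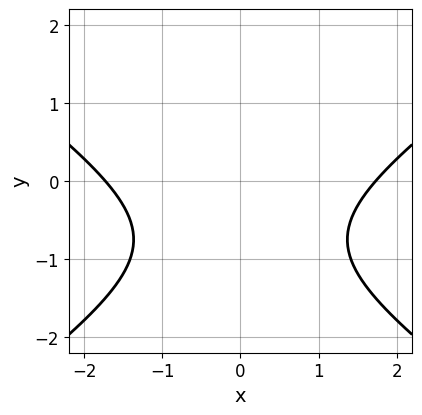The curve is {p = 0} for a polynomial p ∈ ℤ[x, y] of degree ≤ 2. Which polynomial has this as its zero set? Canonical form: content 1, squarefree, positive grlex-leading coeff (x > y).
x^2 - 2*y^2 - 3*y - 3

First, the degree is 2 — no degree-1 curve has this shape.
Then, symmetries: the x ↦ −x reflection is a symmetry, so x appears only in even powers.
Next, from the axis intercepts and sections: no y-intercept at any integer in the box.
Finally, the integer polynomial consistent with all of this is the stated p.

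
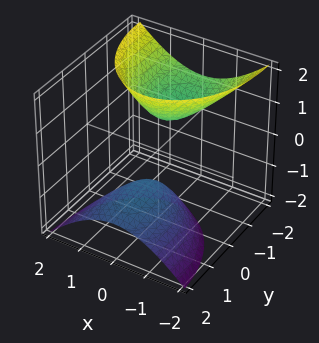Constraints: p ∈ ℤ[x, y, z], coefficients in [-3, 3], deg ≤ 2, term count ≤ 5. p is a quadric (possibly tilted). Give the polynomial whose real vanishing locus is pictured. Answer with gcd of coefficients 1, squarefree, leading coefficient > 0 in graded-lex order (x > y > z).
There are 2 components.
The degree is 2 — the shape is more complex than any degree-1 surface.
From the visible intercepts: among the integer gridlines, it crosses the z-axis at z ∈ {-1, 1}; the surface avoids every integer y-axis point in the box.
The integer polynomial consistent with all of this is the stated p.

2*x^2 + y^2 + 2*y*z - z^2 + 1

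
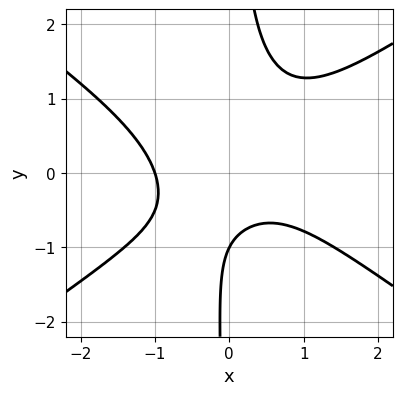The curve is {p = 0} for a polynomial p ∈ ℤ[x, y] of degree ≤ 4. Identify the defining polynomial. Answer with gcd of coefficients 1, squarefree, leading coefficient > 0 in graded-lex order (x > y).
The degree is 3 — a generic line meets the curve in up to 3 points.
Against the integer gridlines: one y-axis crossing is at y = -1; one x-axis crossing is at x = -1.
Matching integer coefficients to the picture gives p.

x^3 - 2*x*y^2 + y + 1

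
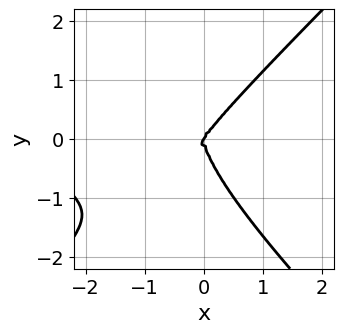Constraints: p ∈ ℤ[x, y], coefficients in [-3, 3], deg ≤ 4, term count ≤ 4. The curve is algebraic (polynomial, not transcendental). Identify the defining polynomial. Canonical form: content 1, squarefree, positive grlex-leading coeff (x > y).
x^4 - y^4 + 3*x^3 - 2*x^2*y

1. Degree: a generic line meets the curve in up to 4 points, so deg p = 4.
2. From the visible intercepts: it crosses the y-axis at the gridline y = 0; it meets the x-axis at x = 0 (among the integer gridlines).
3. Assembling these constraints gives the stated polynomial.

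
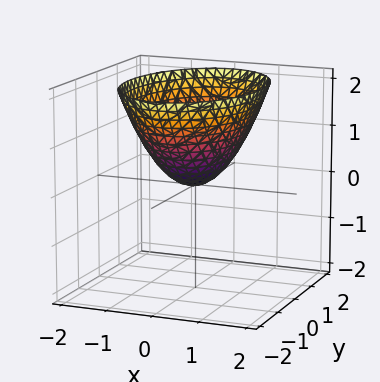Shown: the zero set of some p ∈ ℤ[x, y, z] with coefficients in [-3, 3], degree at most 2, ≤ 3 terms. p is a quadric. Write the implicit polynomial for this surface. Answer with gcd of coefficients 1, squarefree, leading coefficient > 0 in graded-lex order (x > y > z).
2*x^2 + y^2 - 2*z

First, the degree is 2 — a single bowl opening along one axis; a quadric.
Then, symmetries: mirror symmetry x ↦ −x ⇒ only even powers of x; the y ↦ −y reflection is a symmetry, so y appears only in even powers.
Next, observable constraints: one y-axis crossing is at y = 0; one z-axis crossing is at z = 0; it meets the x-axis at x = 0 (among the integer gridlines).
Finally, together with the visible shape, these determine p as stated.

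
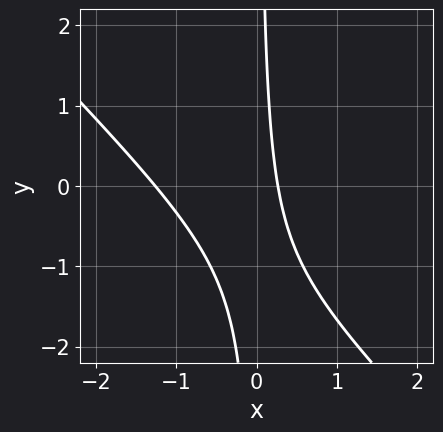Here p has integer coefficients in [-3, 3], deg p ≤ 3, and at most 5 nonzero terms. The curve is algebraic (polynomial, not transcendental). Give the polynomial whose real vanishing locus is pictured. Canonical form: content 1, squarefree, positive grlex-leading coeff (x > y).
3*x^2 + 3*x*y + 3*x - 1

1. The degree is 2 — the shape is more complex than any degree-1 curve.
2. Reading off the gridlines: the curve avoids every integer y-axis point in the box.
3. Together with the visible shape, these determine p as stated.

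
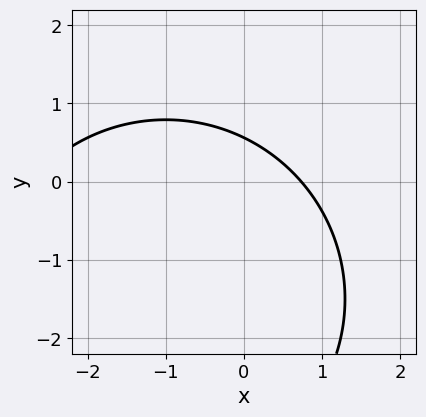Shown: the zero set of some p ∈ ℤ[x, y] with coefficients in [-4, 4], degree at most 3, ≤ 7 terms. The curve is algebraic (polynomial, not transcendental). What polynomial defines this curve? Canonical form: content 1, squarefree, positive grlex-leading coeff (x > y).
x^2 + y^2 + 2*x + 3*y - 2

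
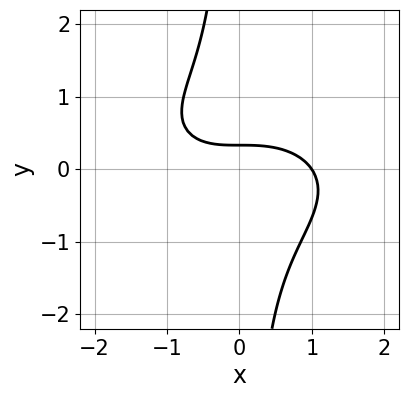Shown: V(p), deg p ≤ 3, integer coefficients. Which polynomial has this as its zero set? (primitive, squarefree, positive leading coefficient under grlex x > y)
x^3 + 3*x*y^2 - x*y + 3*y - 1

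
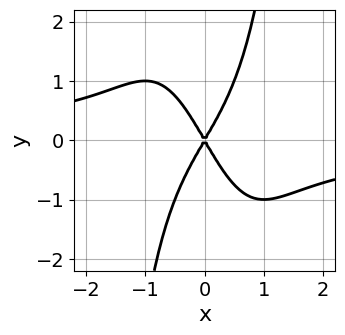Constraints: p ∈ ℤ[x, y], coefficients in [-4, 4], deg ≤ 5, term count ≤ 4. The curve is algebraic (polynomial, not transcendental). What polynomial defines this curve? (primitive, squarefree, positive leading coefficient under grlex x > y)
(a) Degree: no degree-3 curve has this shape, so deg p = 4.
(b) Against the integer gridlines: one y-axis crossing is at y = 0; one x-axis crossing is at x = 0.
(c) Assembling these constraints gives the stated polynomial.

2*x^3*y + 3*x^2 - y^2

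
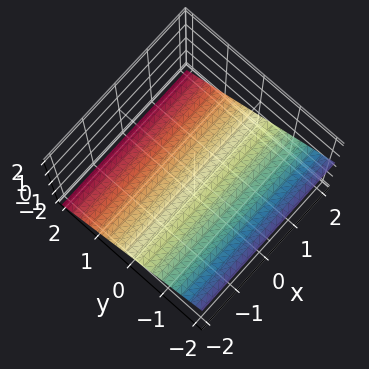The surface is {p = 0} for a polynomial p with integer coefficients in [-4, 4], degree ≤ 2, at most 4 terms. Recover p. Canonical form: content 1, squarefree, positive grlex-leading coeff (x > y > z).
2*y + 3*z + 2

1. The degree is 1 — the surface is flat (a plane).
2. From the axis intercepts and sections: it meets the y-axis at y = -1 (among the integer gridlines); the surface avoids every integer x-axis point in the box.
3. Assembling these constraints gives the stated polynomial.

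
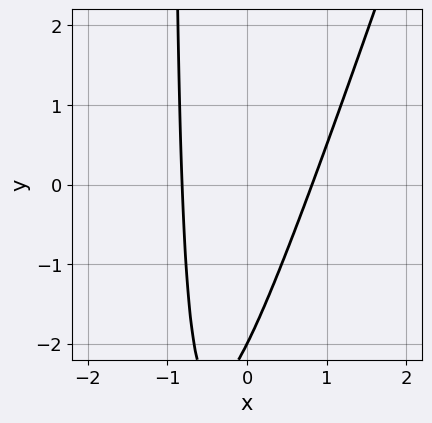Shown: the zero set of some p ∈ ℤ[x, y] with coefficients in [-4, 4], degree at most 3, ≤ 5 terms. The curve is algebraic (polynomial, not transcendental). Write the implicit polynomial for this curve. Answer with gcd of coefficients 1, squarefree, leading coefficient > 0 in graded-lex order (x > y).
1. Degree: no degree-1 curve has this shape, so deg p = 2.
2. Checking where it meets the axes: it crosses the y-axis at the gridline y = -2.
3. The integer polynomial consistent with all of this is the stated p.

3*x^2 - x*y - y - 2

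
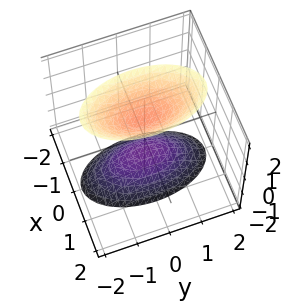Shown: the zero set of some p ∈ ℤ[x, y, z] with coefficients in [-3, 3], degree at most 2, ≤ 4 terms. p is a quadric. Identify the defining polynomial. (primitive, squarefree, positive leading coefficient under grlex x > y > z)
There are 2 components.
deg p = 2.
Symmetries: the x ↦ −x reflection is a symmetry, so x appears only in even powers; it's symmetric under z → −z, forcing even powers of z; the y ↦ −y reflection is a symmetry, so y appears only in even powers.
From the axis intercepts and sections: the z-axis gridline crossings are at z ∈ {-1, 1}; no x-intercept at any integer in the box.
The integer polynomial consistent with all of this is the stated p.

3*x^2 + y^2 - z^2 + 1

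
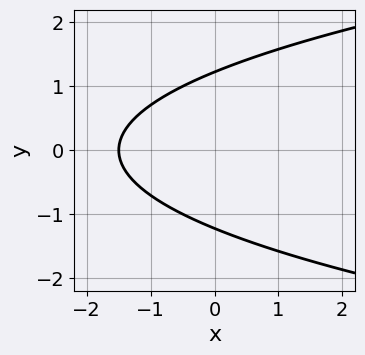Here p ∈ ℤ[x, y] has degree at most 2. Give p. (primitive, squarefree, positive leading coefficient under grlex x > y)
2*y^2 - 2*x - 3

First, degree: the shape is more complex than any degree-1 curve, so deg p = 2.
Next, symmetries: the y ↦ −y reflection is a symmetry, so y appears only in even powers.
Finally, the integer polynomial consistent with all of this is the stated p.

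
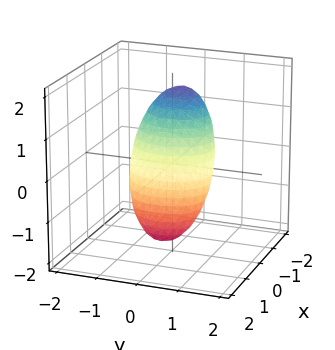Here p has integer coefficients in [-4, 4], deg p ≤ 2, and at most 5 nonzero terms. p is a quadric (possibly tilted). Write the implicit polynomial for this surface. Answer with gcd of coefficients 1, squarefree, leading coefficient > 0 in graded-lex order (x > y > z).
3*x^2 + 2*x*z + 2*y^2 + z^2 - 2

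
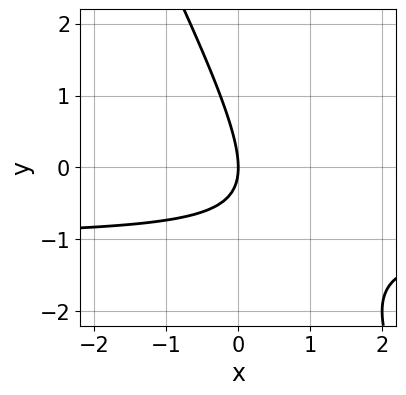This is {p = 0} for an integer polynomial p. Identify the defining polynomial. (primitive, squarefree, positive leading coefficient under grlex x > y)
2*x*y + y^2 + 2*x

1. Degree: the shape is more complex than any degree-1 curve, so deg p = 2.
2. Observable constraints: one x-axis crossing is at x = 0; it crosses the y-axis at the gridline y = 0.
3. Matching integer coefficients to the picture gives p.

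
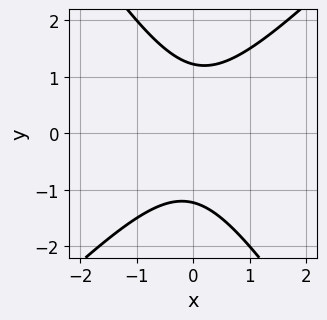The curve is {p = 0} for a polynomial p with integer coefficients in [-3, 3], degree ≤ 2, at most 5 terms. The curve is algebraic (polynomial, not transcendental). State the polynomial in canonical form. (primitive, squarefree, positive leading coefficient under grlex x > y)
1. Degree: a generic line meets the curve in up to 2 points, so deg p = 2.
2. Reading off the gridlines: it misses every integer gridline on the x-axis.
3. These observations pin down the coefficients.

3*x^2 - x*y - 2*y^2 + 3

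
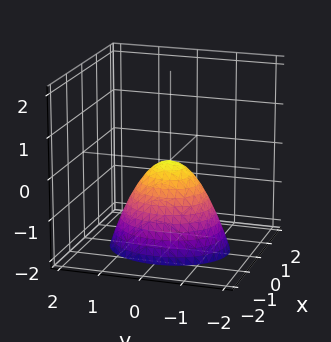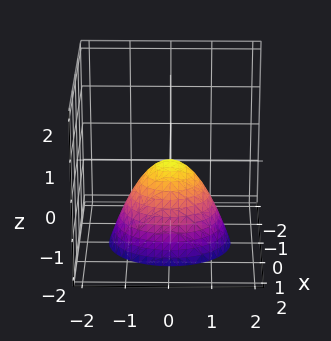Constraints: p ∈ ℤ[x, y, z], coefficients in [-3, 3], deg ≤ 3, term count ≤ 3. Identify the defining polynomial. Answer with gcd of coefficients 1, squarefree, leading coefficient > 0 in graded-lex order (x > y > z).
deg p = 2. A single bowl opening along one axis; a quadric.
Symmetries: the y ↦ −y reflection is a symmetry, so y appears only in even powers; the x ↦ −x reflection is a symmetry, so x appears only in even powers.
Observable constraints: it crosses the x-axis at the gridline x = 0; it crosses the y-axis at the gridline y = 0; it crosses the z-axis at the gridline z = 0.
Putting this together gives p.

3*x^2 + 2*y^2 + 2*z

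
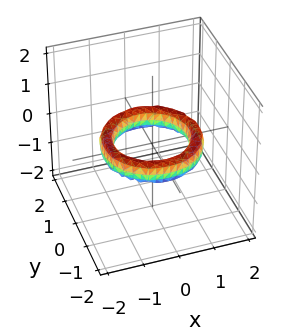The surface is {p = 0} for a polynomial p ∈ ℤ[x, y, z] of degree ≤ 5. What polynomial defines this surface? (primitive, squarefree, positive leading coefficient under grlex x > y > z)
x^4 + 2*x^2*y^2 + y^4 - 3*x^2 - 3*y^2 + 2*z^2 + 2

First, deg p = 4. The shape is more complex than any degree-3 surface.
Next, symmetries: rotational symmetry about the z-axis ⇒ p depends on x, y only through x² + y².
Next, from the axis intercepts and sections: no z-intercept at any integer in the box; among the integer gridlines, it crosses the x-axis at x ∈ {-1, 1}; a circular section at z = 0 has radius exactly 1; among the integer gridlines, it crosses the y-axis at y ∈ {-1, 1}.
Finally, putting this together gives p.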